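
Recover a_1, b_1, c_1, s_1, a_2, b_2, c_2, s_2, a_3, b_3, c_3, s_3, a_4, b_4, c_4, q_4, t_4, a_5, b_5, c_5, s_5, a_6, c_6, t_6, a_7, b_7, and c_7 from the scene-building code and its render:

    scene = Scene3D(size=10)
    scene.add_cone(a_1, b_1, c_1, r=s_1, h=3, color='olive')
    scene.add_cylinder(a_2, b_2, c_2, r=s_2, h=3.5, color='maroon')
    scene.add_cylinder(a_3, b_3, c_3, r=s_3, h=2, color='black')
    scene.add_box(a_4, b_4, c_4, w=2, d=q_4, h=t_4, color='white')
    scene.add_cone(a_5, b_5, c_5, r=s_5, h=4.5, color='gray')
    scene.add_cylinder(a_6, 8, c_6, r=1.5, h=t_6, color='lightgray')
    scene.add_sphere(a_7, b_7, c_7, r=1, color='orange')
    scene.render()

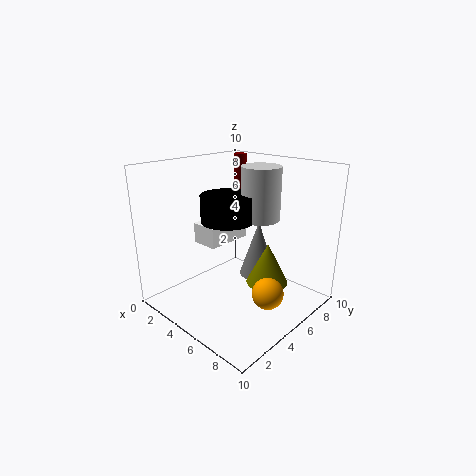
a_1 = 6.5; b_1 = 6.5; c_1 = 1.5; s_1 = 1.5; a_2 = 1.5; b_2 = 9; c_2 = 6.5; s_2 = 0.5; a_3 = 3; b_3 = 6; c_3 = 5.5; s_3 = 2; a_4 = 1.5; b_4 = 4; c_4 = 4; q_4 = 3.5; t_4 = 1.5; a_5 = 4; b_5 = 8.5; c_5 = 0.5; s_5 = 1.5; a_6 = 4.5; c_6 = 5.5; t_6 = 4; a_7 = 8.5; b_7 = 4; c_7 = 2.5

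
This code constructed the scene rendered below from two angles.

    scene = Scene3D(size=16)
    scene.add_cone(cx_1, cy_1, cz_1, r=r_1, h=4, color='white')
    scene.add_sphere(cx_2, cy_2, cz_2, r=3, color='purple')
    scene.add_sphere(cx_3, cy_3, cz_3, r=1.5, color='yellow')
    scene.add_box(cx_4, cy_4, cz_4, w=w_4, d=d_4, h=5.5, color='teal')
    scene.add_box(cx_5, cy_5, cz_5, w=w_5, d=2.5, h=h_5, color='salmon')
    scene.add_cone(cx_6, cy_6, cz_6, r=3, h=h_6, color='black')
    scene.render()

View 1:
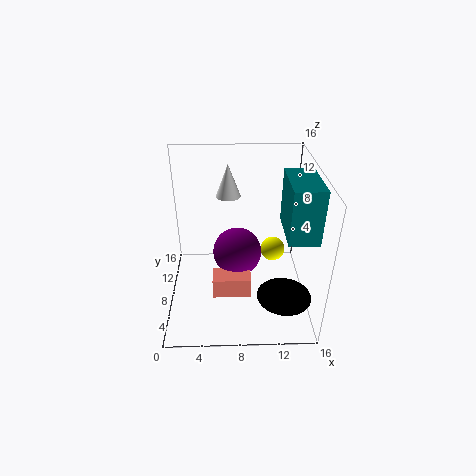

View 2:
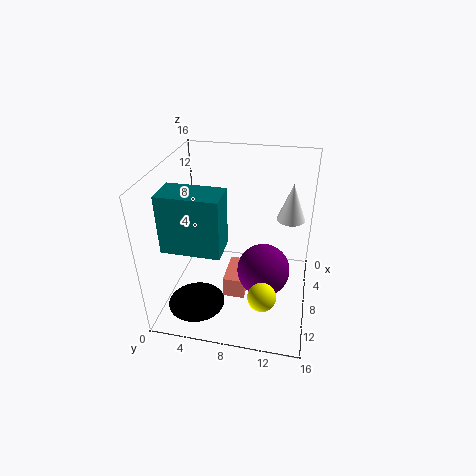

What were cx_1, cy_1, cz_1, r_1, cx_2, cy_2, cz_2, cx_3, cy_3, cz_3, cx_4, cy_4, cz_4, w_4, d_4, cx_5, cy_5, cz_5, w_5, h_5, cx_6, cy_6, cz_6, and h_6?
cx_1 = 7; cy_1 = 13.5; cz_1 = 10.5; r_1 = 1.5; cx_2 = 8; cy_2 = 11; cz_2 = 4; cx_3 = 12.5; cy_3 = 11.5; cz_3 = 4; cx_4 = 12.5; cy_4 = 2.5; cz_4 = 10.5; w_4 = 3; d_4 = 5.5; cx_5 = 5; cy_5 = 6.5; cz_5 = 0.5; w_5 = 4.5; h_5 = 2.5; cx_6 = 13; cy_6 = 4.5; cz_6 = 2.5; h_6 = 2.5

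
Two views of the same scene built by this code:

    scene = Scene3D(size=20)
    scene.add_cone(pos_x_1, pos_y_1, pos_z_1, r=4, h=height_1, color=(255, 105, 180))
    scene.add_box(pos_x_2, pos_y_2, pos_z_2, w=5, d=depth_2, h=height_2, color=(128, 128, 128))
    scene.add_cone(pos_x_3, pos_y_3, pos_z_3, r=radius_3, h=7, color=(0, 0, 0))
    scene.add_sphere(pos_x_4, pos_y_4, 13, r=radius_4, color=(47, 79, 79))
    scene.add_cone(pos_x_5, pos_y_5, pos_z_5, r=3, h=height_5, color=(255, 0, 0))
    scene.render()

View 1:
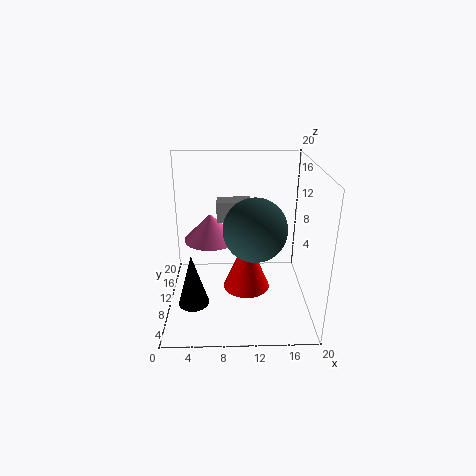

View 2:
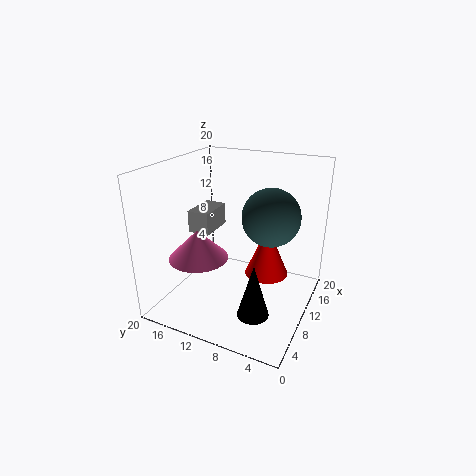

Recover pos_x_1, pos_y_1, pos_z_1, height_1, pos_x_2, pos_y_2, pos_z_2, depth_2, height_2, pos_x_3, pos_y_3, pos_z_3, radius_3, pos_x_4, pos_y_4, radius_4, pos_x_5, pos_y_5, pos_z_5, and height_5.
pos_x_1 = 6; pos_y_1 = 14; pos_z_1 = 8; height_1 = 4; pos_x_2 = 7; pos_y_2 = 13; pos_z_2 = 11; depth_2 = 3; height_2 = 3; pos_x_3 = 4; pos_y_3 = 5; pos_z_3 = 3; radius_3 = 2; pos_x_4 = 12; pos_y_4 = 6; radius_4 = 4; pos_x_5 = 11; pos_y_5 = 6; pos_z_5 = 5; height_5 = 7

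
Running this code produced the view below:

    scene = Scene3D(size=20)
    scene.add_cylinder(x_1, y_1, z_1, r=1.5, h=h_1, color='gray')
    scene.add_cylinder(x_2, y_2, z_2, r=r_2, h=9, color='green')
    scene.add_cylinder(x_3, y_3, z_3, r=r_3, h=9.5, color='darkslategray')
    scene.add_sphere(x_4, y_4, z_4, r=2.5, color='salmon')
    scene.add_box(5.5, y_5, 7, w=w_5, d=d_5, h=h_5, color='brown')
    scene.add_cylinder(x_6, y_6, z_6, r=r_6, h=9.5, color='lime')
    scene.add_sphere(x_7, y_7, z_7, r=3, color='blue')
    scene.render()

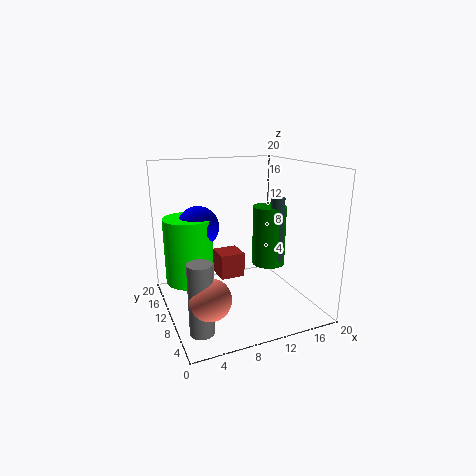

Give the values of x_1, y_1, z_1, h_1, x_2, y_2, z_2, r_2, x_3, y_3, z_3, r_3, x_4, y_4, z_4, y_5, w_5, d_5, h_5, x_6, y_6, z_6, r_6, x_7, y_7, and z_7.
x_1 = 2.5, y_1 = 3.5, z_1 = 1, h_1 = 9, x_2 = 16, y_2 = 12, z_2 = 4.5, r_2 = 2.5, x_3 = 16.5, y_3 = 10.5, z_3 = 5.5, r_3 = 1, x_4 = 3.5, y_4 = 3, z_4 = 5.5, y_5 = 4.5, w_5 = 3, d_5 = 3, h_5 = 3, x_6 = 4, y_6 = 14, z_6 = 3, r_6 = 3.5, x_7 = 5.5, y_7 = 14, z_7 = 11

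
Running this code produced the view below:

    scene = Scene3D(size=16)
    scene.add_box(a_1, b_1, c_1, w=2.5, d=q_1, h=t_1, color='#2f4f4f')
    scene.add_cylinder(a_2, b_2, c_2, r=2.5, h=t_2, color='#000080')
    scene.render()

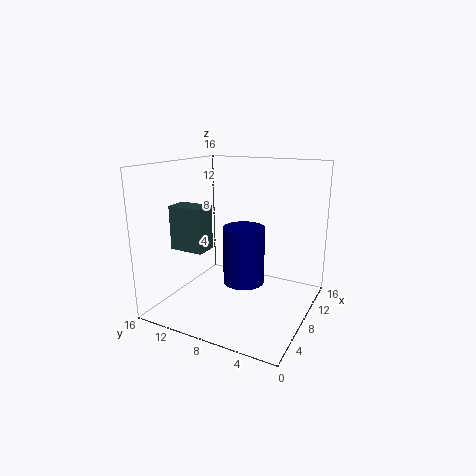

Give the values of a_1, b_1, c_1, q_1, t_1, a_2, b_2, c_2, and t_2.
a_1 = 5, b_1 = 11, c_1 = 6.5, q_1 = 4, t_1 = 5, a_2 = 10.5, b_2 = 8.5, c_2 = 1.5, t_2 = 7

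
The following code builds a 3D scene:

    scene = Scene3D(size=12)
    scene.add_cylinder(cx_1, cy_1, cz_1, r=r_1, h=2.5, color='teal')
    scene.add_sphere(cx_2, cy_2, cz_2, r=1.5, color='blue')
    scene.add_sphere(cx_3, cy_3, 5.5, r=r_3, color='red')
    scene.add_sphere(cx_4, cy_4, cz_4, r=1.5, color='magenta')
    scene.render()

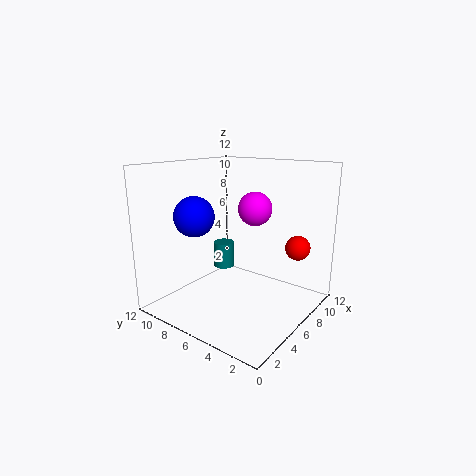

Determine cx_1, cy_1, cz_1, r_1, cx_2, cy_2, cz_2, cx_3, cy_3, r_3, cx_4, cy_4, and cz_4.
cx_1 = 9; cy_1 = 10; cz_1 = 1.5; r_1 = 1; cx_2 = 2; cy_2 = 7; cz_2 = 8.5; cx_3 = 8; cy_3 = 1.5; r_3 = 1; cx_4 = 8.5; cy_4 = 6; cz_4 = 8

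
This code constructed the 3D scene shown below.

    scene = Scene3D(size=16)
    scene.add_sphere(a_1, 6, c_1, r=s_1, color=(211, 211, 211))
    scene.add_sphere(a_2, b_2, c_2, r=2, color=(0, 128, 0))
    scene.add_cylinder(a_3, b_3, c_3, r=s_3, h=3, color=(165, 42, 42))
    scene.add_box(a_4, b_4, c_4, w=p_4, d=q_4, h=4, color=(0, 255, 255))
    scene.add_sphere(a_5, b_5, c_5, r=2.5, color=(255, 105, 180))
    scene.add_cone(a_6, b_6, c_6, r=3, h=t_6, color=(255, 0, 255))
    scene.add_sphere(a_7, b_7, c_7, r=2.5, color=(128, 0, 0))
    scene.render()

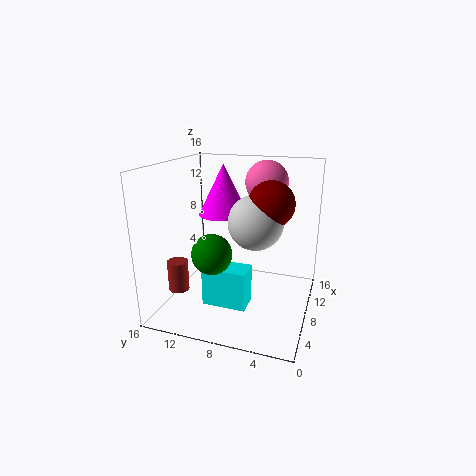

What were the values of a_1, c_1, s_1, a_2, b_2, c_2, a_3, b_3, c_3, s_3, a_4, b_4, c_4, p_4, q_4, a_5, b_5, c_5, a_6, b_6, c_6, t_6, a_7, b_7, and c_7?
a_1 = 8
c_1 = 10
s_1 = 3
a_2 = 3
b_2 = 9
c_2 = 8
a_3 = 1.5
b_3 = 12
c_3 = 4.5
s_3 = 1
a_4 = 2.5
b_4 = 5.5
c_4 = 2.5
p_4 = 2.5
q_4 = 4.5
a_5 = 12.5
b_5 = 6
c_5 = 13.5
a_6 = 11.5
b_6 = 11
c_6 = 9.5
t_6 = 6
a_7 = 8.5
b_7 = 4.5
c_7 = 12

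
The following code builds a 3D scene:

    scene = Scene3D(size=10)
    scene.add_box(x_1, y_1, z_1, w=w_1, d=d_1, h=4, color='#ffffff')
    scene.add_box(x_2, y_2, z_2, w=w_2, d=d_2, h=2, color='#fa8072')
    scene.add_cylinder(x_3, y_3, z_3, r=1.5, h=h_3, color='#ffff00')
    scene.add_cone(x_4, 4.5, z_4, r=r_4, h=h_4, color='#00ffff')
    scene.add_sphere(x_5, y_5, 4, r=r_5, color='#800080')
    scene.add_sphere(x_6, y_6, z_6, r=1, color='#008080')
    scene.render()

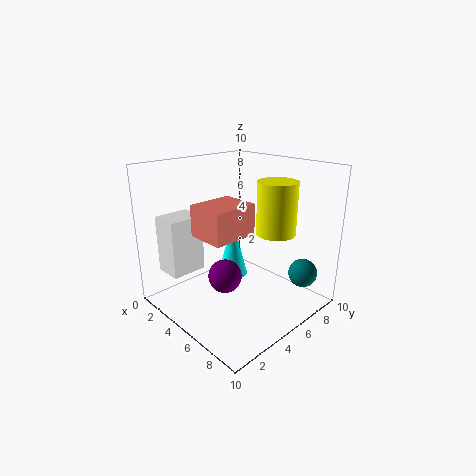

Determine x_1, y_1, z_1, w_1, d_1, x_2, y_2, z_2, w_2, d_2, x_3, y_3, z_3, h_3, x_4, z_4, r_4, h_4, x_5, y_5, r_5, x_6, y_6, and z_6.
x_1 = 1
y_1 = 1
z_1 = 2.5
w_1 = 2
d_1 = 2.5
x_2 = 4.5
y_2 = 1.5
z_2 = 6
w_2 = 2.5
d_2 = 3
x_3 = 5.5
y_3 = 8.5
z_3 = 4.5
h_3 = 4
x_4 = 5
z_4 = 2.5
r_4 = 1
h_4 = 4
x_5 = 7
y_5 = 2
r_5 = 1
x_6 = 8.5
y_6 = 8
z_6 = 2.5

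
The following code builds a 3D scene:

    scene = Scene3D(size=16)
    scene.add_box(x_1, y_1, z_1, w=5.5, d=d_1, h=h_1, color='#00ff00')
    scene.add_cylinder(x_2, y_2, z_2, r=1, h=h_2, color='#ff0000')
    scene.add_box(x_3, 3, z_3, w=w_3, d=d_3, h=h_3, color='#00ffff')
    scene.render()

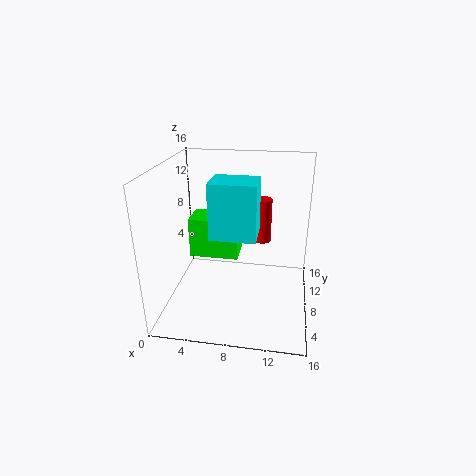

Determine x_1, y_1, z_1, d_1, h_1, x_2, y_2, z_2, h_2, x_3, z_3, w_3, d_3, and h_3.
x_1 = 2.5; y_1 = 7.5; z_1 = 5.5; d_1 = 3.5; h_1 = 4.5; x_2 = 10.5; y_2 = 10; z_2 = 7; h_2 = 5; x_3 = 6; z_3 = 10; w_3 = 4.5; d_3 = 3.5; h_3 = 5.5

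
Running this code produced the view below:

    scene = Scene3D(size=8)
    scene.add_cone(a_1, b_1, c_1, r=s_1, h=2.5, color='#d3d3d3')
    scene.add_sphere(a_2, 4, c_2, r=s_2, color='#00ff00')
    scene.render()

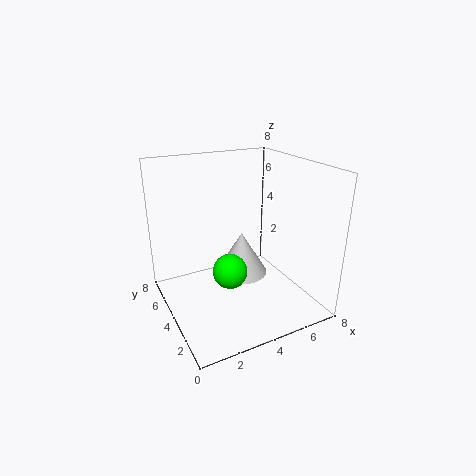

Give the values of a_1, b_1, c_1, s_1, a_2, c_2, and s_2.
a_1 = 4.5; b_1 = 4.5; c_1 = 1.5; s_1 = 1.5; a_2 = 3.5; c_2 = 2; s_2 = 1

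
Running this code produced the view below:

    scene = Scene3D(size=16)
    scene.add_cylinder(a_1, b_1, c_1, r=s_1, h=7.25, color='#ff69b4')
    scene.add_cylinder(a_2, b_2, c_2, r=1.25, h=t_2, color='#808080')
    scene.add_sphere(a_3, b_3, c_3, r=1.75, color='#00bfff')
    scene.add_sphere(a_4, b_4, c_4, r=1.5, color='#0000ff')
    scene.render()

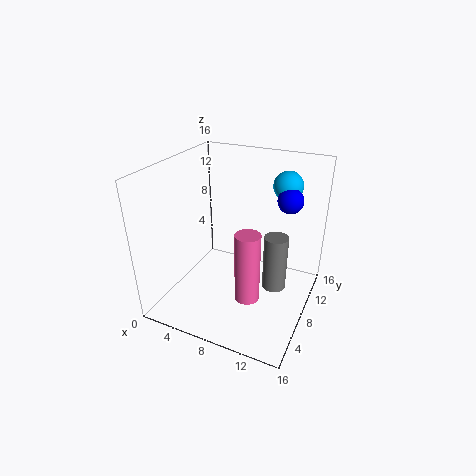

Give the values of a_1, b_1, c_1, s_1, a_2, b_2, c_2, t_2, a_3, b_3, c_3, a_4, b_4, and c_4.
a_1 = 11; b_1 = 3.75; c_1 = 4; s_1 = 1.25; a_2 = 12.75; b_2 = 7; c_2 = 3.75; t_2 = 6; a_3 = 11.5; b_3 = 14.25; c_3 = 12.5; a_4 = 12.25; b_4 = 13; c_4 = 11.25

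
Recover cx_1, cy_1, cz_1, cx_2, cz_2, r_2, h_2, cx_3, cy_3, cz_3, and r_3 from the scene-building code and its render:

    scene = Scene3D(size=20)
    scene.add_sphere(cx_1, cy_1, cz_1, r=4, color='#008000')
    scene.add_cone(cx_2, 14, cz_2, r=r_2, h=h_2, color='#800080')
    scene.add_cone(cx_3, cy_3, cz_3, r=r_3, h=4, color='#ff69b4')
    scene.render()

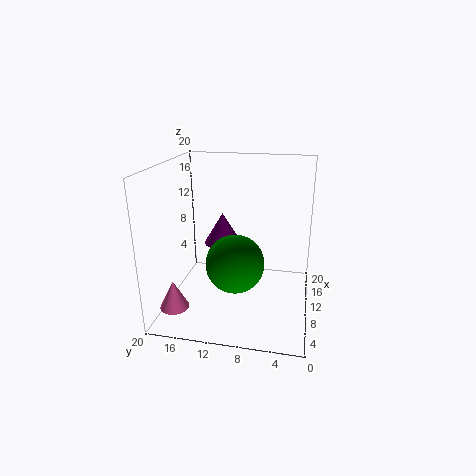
cx_1 = 8
cy_1 = 10
cz_1 = 7
cx_2 = 17
cz_2 = 6
r_2 = 3
h_2 = 5
cx_3 = 5
cy_3 = 18
cz_3 = 1
r_3 = 2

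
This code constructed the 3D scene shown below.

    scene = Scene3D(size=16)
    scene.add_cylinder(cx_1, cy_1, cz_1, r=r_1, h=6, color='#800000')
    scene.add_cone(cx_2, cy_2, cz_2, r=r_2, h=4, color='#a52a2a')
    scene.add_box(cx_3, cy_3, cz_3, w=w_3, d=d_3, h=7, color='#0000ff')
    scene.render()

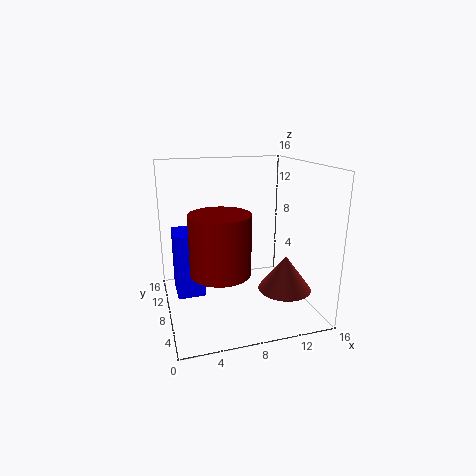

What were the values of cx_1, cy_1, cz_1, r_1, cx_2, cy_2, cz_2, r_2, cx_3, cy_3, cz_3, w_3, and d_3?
cx_1 = 5
cy_1 = 4
cz_1 = 6
r_1 = 3
cx_2 = 13
cy_2 = 6
cz_2 = 2
r_2 = 3
cx_3 = 1
cy_3 = 7
cz_3 = 2
w_3 = 3
d_3 = 4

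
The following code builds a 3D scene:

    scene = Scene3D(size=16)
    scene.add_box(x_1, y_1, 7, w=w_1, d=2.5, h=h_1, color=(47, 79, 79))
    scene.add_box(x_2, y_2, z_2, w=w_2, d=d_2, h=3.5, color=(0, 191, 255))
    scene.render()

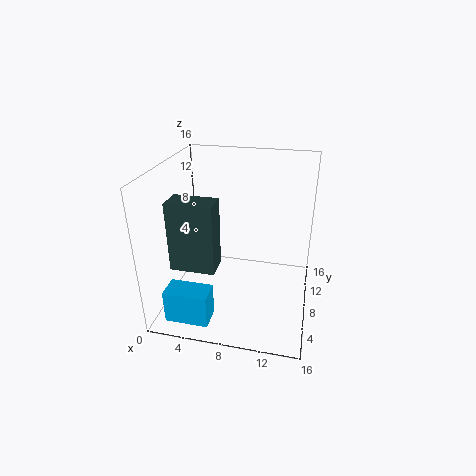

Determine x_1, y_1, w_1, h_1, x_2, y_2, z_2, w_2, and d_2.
x_1 = 2.5, y_1 = 2, w_1 = 4.5, h_1 = 7, x_2 = 2, y_2 = 0.5, z_2 = 1.5, w_2 = 4.5, d_2 = 2.5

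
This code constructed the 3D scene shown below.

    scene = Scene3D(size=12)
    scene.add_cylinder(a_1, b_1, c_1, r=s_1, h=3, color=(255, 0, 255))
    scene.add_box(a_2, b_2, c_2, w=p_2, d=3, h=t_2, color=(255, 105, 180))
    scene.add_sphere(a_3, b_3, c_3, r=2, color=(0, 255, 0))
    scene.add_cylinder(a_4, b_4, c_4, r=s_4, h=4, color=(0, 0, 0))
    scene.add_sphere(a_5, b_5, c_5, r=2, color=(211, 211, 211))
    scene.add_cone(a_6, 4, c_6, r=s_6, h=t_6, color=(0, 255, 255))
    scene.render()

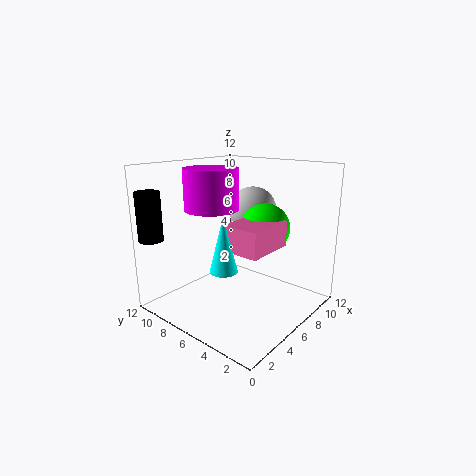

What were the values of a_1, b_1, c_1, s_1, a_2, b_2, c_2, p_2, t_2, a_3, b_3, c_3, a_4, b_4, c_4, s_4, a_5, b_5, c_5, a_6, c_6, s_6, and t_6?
a_1 = 3
b_1 = 6
c_1 = 9
s_1 = 2
a_2 = 3
b_2 = 2
c_2 = 6
p_2 = 4
t_2 = 2
a_3 = 7
b_3 = 4
c_3 = 7
a_4 = 1
b_4 = 11
c_4 = 6
s_4 = 1
a_5 = 8
b_5 = 6
c_5 = 8
a_6 = 2
c_6 = 5
s_6 = 1
t_6 = 4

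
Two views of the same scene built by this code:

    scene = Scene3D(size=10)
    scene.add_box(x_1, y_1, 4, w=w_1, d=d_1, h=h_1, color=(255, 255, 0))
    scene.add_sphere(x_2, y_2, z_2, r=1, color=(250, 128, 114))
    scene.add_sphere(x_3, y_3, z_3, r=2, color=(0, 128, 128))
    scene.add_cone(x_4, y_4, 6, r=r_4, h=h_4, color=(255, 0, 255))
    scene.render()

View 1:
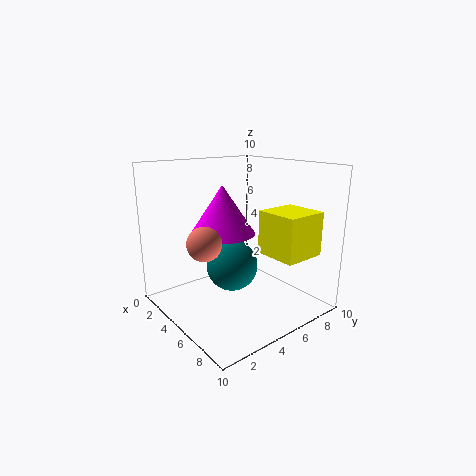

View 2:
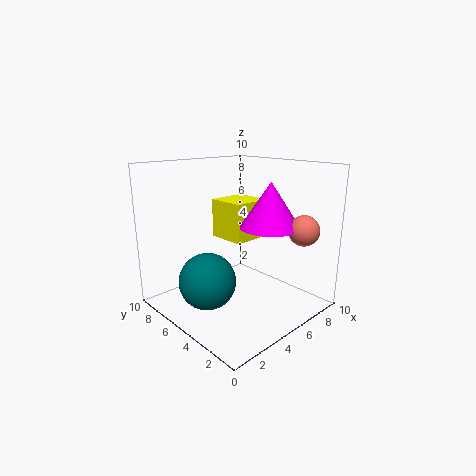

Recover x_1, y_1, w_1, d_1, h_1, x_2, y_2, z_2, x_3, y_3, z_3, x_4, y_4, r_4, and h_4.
x_1 = 6
y_1 = 6
w_1 = 3
d_1 = 3
h_1 = 3
x_2 = 7
y_2 = 1
z_2 = 6
x_3 = 3
y_3 = 6
z_3 = 2
x_4 = 6
y_4 = 3
r_4 = 2
h_4 = 3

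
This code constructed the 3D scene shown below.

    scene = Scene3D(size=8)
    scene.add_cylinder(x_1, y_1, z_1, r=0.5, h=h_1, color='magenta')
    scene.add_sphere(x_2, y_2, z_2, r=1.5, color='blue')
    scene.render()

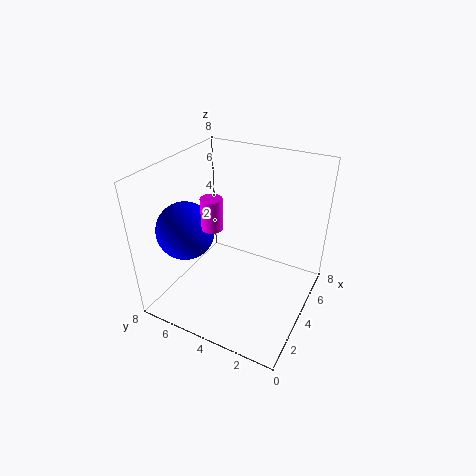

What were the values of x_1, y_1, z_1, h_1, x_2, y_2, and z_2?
x_1 = 1.5; y_1 = 4; z_1 = 6; h_1 = 1.5; x_2 = 2; y_2 = 6; z_2 = 5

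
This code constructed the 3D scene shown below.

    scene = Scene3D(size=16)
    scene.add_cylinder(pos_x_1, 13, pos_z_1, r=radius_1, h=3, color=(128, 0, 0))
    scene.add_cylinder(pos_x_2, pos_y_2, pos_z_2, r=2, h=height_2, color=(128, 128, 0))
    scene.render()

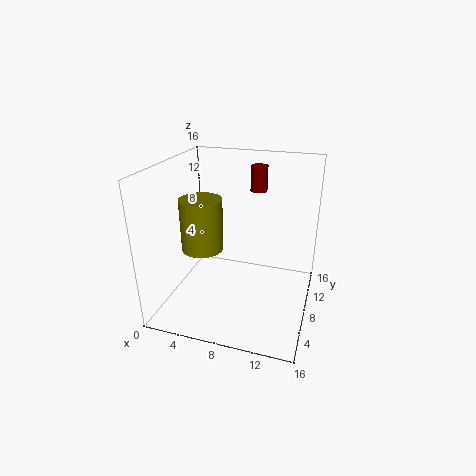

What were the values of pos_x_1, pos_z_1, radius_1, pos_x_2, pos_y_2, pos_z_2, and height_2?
pos_x_1 = 9, pos_z_1 = 12, radius_1 = 1, pos_x_2 = 6, pos_y_2 = 3, pos_z_2 = 9, height_2 = 5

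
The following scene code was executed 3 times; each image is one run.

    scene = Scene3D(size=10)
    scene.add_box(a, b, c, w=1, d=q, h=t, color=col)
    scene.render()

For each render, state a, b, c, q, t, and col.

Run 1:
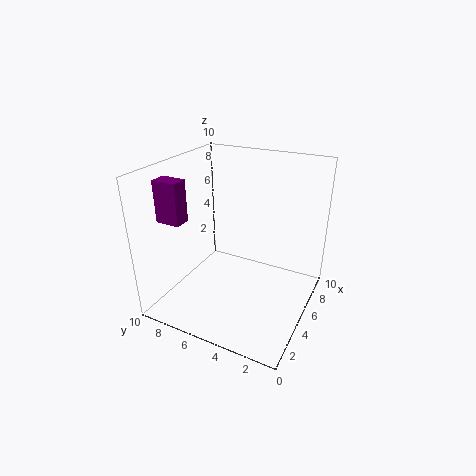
a = 0.5, b = 6.5, c = 7.5, q = 1.5, t = 2.5, col = 'purple'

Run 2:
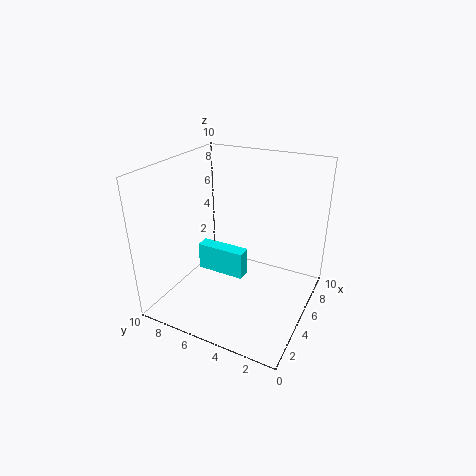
a = 4.5, b = 4.5, c = 2, q = 3.5, t = 2, col = 'cyan'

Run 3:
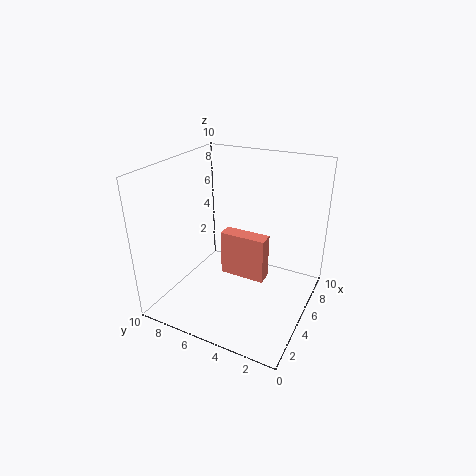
a = 3.5, b = 2.5, c = 3, q = 3, t = 3, col = 'salmon'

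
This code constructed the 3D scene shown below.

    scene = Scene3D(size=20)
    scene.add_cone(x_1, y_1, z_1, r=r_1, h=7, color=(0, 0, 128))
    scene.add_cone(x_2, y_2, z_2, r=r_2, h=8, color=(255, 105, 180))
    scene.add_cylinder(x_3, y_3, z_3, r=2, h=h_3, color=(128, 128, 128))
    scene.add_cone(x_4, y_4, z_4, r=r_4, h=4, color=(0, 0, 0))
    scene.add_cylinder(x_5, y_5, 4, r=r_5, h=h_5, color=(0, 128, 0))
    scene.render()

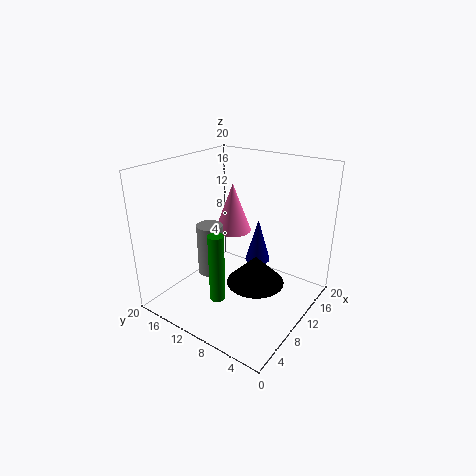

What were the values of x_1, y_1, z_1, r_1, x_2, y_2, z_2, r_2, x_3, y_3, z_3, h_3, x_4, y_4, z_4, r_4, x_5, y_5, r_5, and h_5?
x_1 = 17, y_1 = 11, z_1 = 3, r_1 = 2, x_2 = 17, y_2 = 16, z_2 = 7, r_2 = 3, x_3 = 11, y_3 = 16, z_3 = 2, h_3 = 8, x_4 = 10, y_4 = 7, z_4 = 4, r_4 = 4, x_5 = 4, y_5 = 9, r_5 = 1, h_5 = 9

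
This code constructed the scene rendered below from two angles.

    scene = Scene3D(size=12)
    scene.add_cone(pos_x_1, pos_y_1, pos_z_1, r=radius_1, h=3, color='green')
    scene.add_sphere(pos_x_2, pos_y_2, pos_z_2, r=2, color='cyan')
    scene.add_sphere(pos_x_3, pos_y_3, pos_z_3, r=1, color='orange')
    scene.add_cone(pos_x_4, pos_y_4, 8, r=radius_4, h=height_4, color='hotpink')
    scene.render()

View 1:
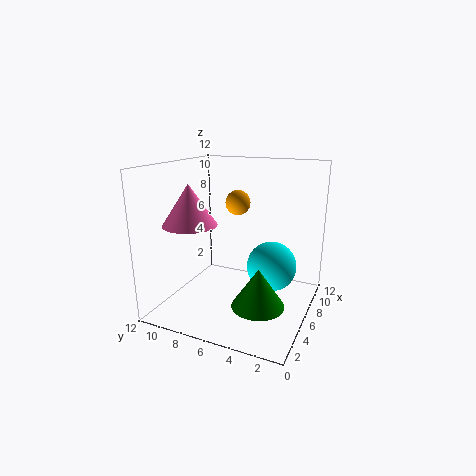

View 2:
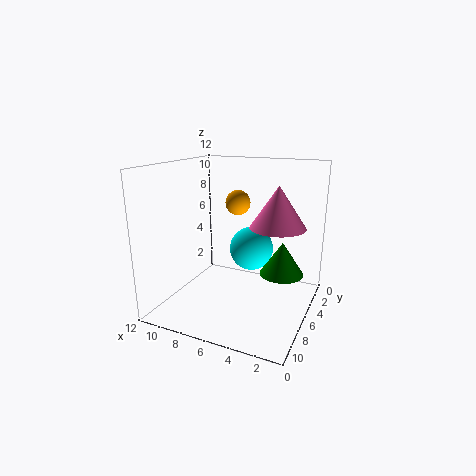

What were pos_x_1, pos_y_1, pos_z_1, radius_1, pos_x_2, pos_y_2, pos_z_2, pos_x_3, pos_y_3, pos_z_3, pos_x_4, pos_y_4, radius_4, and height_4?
pos_x_1 = 3; pos_y_1 = 3; pos_z_1 = 2; radius_1 = 2; pos_x_2 = 6; pos_y_2 = 3; pos_z_2 = 4; pos_x_3 = 6; pos_y_3 = 6; pos_z_3 = 9; pos_x_4 = 2; pos_y_4 = 8; radius_4 = 2; height_4 = 3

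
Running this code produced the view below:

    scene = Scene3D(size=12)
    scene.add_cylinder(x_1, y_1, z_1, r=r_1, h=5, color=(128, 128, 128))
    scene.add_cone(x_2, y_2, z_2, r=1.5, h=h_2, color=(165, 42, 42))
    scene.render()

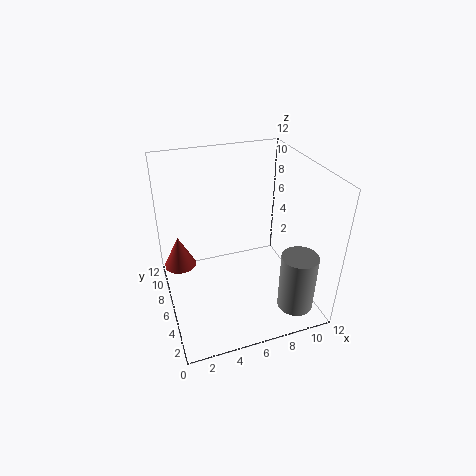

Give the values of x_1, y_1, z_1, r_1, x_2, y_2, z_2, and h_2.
x_1 = 10, y_1 = 2.5, z_1 = 0.5, r_1 = 1.5, x_2 = 1.5, y_2 = 10, z_2 = 1.5, h_2 = 3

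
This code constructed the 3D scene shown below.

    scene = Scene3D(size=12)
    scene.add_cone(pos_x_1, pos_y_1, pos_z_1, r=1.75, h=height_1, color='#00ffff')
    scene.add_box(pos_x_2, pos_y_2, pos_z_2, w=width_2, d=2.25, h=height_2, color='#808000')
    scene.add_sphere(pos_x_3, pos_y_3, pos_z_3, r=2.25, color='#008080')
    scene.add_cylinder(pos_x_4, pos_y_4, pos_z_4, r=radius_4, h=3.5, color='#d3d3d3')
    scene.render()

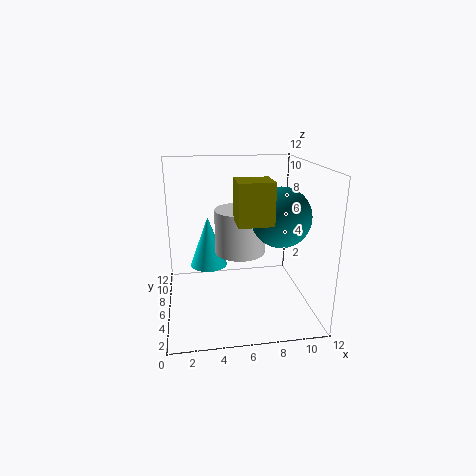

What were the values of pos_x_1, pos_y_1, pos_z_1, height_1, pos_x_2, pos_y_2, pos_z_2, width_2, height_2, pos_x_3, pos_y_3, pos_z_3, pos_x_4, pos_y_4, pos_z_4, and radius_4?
pos_x_1 = 3.75; pos_y_1 = 9.75; pos_z_1 = 2; height_1 = 4.75; pos_x_2 = 5.25; pos_y_2 = 1.25; pos_z_2 = 8.5; width_2 = 2.5; height_2 = 3; pos_x_3 = 8.75; pos_y_3 = 3.25; pos_z_3 = 8.5; pos_x_4 = 6; pos_y_4 = 5; pos_z_4 = 5.25; radius_4 = 2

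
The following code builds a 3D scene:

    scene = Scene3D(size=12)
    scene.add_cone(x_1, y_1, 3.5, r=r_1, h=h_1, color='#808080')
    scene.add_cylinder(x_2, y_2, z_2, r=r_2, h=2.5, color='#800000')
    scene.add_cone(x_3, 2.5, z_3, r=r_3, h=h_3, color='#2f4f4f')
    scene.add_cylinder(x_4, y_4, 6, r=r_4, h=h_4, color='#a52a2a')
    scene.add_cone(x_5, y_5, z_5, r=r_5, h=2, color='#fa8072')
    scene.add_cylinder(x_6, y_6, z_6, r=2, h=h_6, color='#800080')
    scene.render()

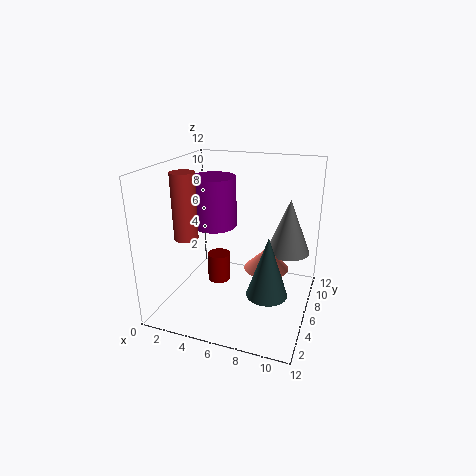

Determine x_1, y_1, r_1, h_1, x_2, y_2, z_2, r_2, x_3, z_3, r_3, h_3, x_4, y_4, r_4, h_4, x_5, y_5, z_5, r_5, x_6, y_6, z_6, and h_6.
x_1 = 9.5
y_1 = 10
r_1 = 2
h_1 = 5
x_2 = 4
y_2 = 6.5
z_2 = 1.5
r_2 = 1
x_3 = 9.5
z_3 = 3.5
r_3 = 1.5
h_3 = 4.5
x_4 = 2
y_4 = 4.5
r_4 = 1
h_4 = 5.5
x_5 = 8
y_5 = 8
z_5 = 2.5
r_5 = 2
x_6 = 3
y_6 = 8
z_6 = 6
h_6 = 4.5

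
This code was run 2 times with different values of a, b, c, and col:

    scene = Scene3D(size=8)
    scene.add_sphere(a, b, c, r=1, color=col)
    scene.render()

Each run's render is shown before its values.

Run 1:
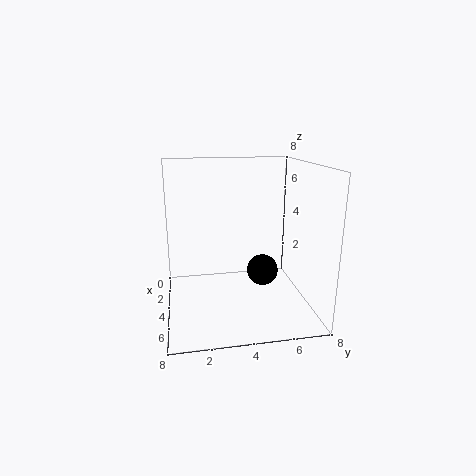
a = 2; b = 6; c = 1; col = 'black'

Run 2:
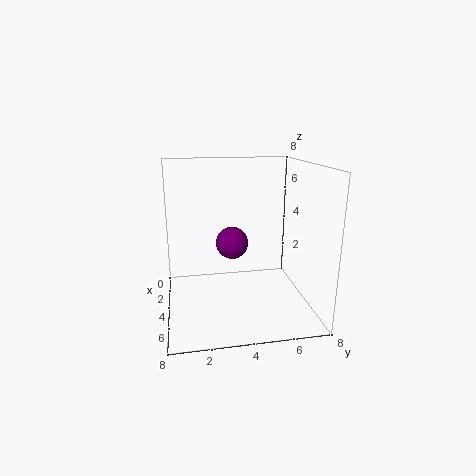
a = 2; b = 4; c = 3; col = 'purple'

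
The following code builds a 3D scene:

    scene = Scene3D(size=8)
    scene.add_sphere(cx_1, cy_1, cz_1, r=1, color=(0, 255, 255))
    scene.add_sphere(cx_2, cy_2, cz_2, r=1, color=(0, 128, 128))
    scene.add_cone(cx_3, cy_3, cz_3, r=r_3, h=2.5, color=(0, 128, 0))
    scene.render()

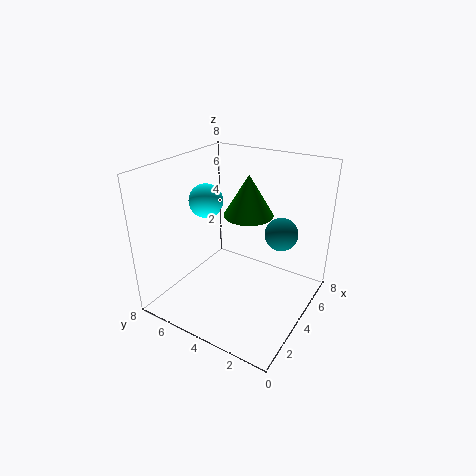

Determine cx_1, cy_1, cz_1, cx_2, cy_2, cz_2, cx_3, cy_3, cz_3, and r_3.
cx_1 = 4.5, cy_1 = 6.5, cz_1 = 5.5, cx_2 = 6.5, cy_2 = 2.5, cz_2 = 3.5, cx_3 = 6, cy_3 = 4.5, cz_3 = 4.5, r_3 = 1.5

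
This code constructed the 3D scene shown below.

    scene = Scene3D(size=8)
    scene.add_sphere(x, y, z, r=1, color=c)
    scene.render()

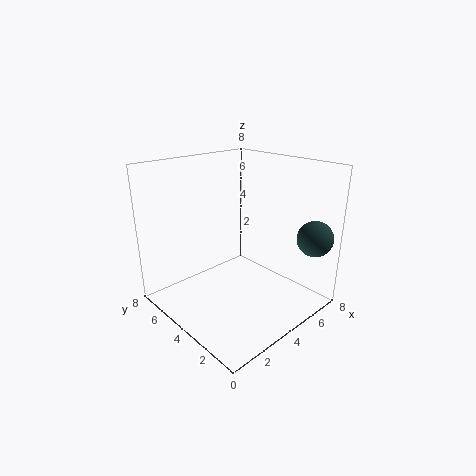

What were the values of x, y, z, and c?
x = 7; y = 1; z = 4; c = 'darkslategray'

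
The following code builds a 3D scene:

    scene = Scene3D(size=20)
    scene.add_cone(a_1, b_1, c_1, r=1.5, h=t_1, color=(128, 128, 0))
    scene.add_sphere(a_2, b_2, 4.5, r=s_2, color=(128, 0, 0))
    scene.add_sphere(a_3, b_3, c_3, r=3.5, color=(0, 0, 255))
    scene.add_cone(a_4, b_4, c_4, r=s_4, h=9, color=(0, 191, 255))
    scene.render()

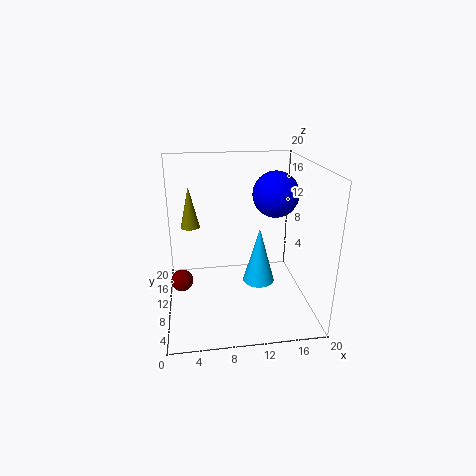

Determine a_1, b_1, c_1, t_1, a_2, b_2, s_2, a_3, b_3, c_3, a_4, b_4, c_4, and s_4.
a_1 = 3.5
b_1 = 17.5
c_1 = 9
t_1 = 6.5
a_2 = 2
b_2 = 9
s_2 = 1.5
a_3 = 16.5
b_3 = 15
c_3 = 14.5
a_4 = 14
b_4 = 14
c_4 = 0.5
s_4 = 2.5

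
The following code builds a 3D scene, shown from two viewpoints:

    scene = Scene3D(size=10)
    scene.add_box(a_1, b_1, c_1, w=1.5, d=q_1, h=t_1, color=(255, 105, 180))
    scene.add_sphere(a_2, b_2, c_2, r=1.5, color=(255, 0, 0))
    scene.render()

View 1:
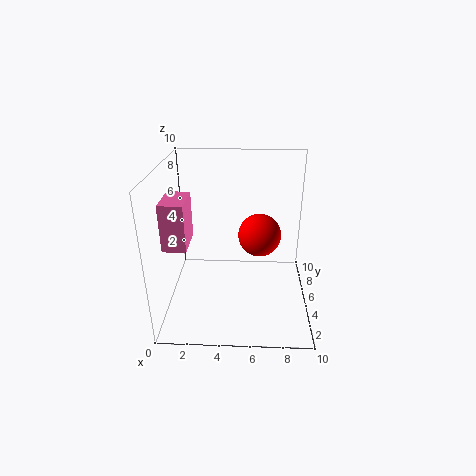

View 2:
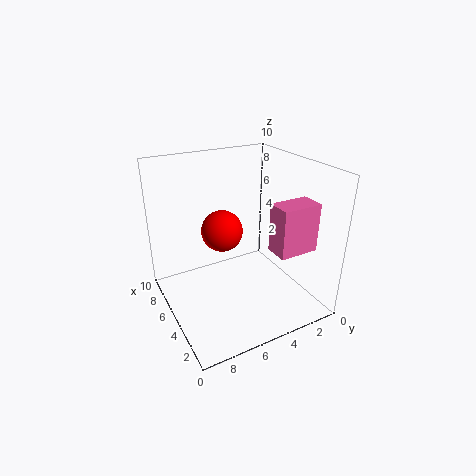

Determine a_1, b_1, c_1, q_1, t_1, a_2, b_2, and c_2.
a_1 = 0.5
b_1 = 2
c_1 = 5.5
q_1 = 2.5
t_1 = 3
a_2 = 6.5
b_2 = 5.5
c_2 = 5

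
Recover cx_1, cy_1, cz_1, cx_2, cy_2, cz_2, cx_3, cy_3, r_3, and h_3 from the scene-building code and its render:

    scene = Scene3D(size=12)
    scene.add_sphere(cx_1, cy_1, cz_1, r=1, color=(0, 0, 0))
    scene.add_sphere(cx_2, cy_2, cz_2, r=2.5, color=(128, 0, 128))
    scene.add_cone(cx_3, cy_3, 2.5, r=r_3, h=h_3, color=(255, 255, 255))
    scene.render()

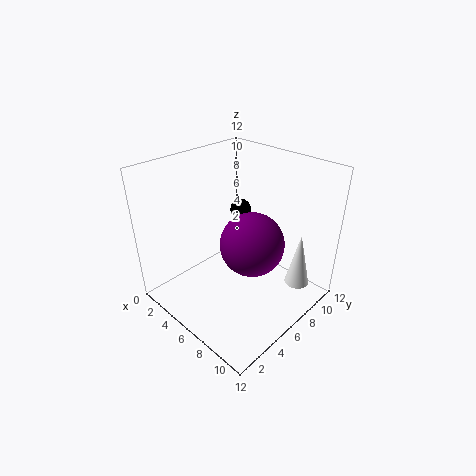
cx_1 = 2.5; cy_1 = 10; cz_1 = 6; cx_2 = 8; cy_2 = 5.5; cz_2 = 6.5; cx_3 = 10.5; cy_3 = 8.5; r_3 = 1; h_3 = 4.5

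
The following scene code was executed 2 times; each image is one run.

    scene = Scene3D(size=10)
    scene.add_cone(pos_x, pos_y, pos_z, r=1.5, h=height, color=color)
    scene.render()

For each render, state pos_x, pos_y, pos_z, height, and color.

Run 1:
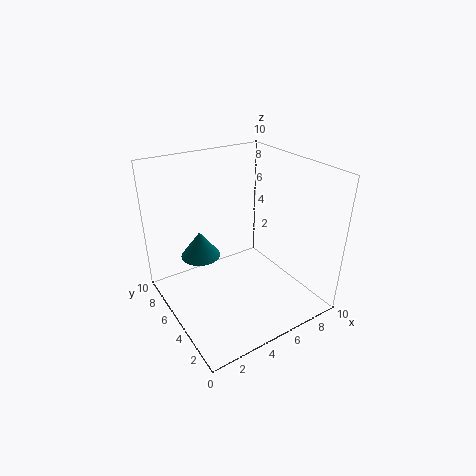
pos_x = 3.5
pos_y = 8
pos_z = 2.5
height = 2
color = 'teal'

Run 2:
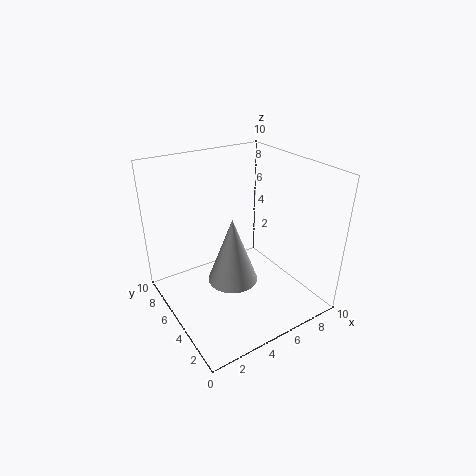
pos_x = 3
pos_y = 2.5
pos_z = 4
height = 4
color = 'lightgray'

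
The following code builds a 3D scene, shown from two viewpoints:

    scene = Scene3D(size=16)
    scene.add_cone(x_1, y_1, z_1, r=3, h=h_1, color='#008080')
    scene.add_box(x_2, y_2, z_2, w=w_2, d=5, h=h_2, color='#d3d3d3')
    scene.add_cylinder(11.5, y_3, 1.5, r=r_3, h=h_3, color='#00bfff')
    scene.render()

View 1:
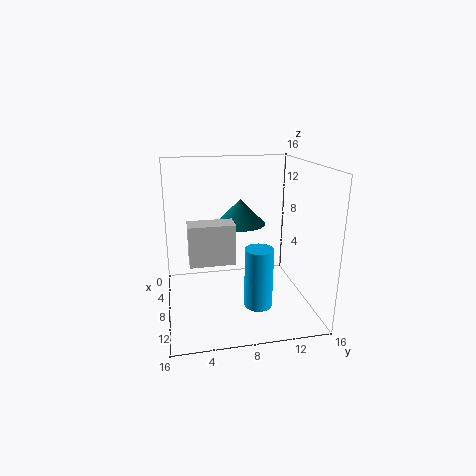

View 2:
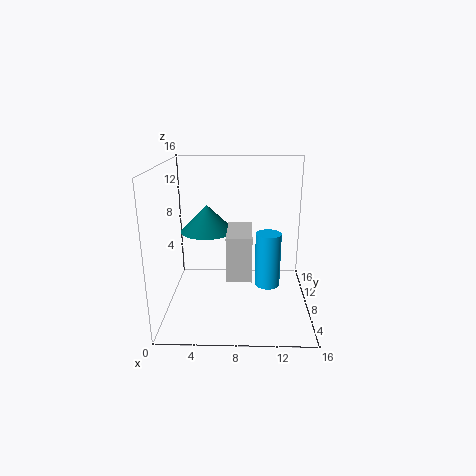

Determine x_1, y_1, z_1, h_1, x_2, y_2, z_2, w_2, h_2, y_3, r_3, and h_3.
x_1 = 4.5, y_1 = 9, z_1 = 8.5, h_1 = 3, x_2 = 7, y_2 = 2.5, z_2 = 5.5, w_2 = 2.5, h_2 = 4.5, y_3 = 9.5, r_3 = 1.5, h_3 = 6.5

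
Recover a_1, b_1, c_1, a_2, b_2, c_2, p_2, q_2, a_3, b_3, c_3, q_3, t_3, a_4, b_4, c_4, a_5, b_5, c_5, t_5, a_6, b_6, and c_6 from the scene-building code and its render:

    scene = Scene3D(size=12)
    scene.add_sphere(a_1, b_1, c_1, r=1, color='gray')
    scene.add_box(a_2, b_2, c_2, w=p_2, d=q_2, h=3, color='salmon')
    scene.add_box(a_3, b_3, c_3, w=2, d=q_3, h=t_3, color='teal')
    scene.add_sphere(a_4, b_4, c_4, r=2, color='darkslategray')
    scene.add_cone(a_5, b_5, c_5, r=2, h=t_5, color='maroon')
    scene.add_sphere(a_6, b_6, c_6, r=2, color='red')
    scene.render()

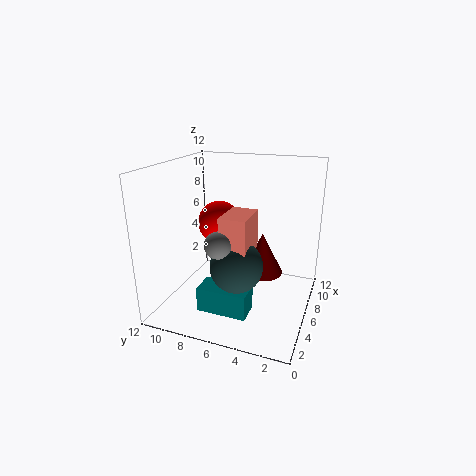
a_1 = 2, b_1 = 6, c_1 = 7, a_2 = 2, b_2 = 4, c_2 = 6, p_2 = 3, q_2 = 2, a_3 = 2, b_3 = 4, c_3 = 1, q_3 = 4, t_3 = 2, a_4 = 3, b_4 = 5, c_4 = 5, a_5 = 10, b_5 = 5, c_5 = 1, t_5 = 4, a_6 = 9, b_6 = 9, c_6 = 6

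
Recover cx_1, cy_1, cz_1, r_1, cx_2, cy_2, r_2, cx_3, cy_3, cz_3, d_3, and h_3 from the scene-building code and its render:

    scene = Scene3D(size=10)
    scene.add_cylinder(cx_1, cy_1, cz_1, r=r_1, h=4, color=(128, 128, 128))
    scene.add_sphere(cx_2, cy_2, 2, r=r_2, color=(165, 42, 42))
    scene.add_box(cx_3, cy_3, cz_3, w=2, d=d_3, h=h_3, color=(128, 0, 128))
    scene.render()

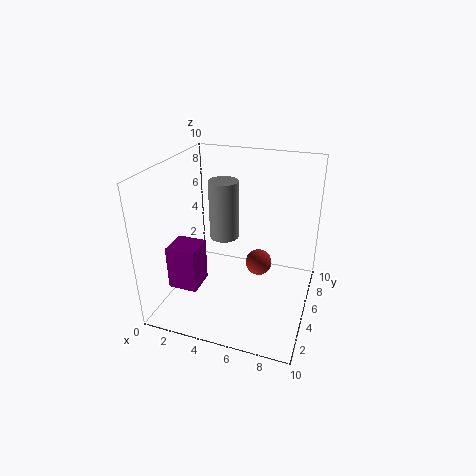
cx_1 = 4
cy_1 = 5
cz_1 = 5
r_1 = 1
cx_2 = 6
cy_2 = 7
r_2 = 1
cx_3 = 1
cy_3 = 2
cz_3 = 2
d_3 = 2
h_3 = 3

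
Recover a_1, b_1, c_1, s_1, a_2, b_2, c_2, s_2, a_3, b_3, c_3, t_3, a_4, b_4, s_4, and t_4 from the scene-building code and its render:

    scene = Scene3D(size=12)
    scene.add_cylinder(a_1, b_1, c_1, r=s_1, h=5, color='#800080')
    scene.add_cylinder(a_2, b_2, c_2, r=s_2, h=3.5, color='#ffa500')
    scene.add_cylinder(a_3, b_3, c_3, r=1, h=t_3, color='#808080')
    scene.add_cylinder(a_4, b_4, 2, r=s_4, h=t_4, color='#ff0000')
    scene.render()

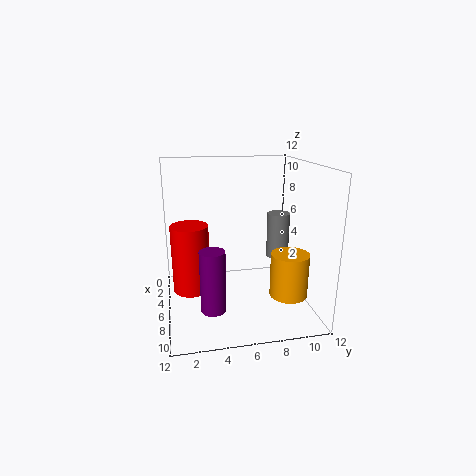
a_1 = 8.5, b_1 = 3.5, c_1 = 1, s_1 = 1, a_2 = 9, b_2 = 9.5, c_2 = 2, s_2 = 1.5, a_3 = 4.5, b_3 = 10, c_3 = 3.5, t_3 = 4, a_4 = 6.5, b_4 = 2, s_4 = 1.5, t_4 = 5.5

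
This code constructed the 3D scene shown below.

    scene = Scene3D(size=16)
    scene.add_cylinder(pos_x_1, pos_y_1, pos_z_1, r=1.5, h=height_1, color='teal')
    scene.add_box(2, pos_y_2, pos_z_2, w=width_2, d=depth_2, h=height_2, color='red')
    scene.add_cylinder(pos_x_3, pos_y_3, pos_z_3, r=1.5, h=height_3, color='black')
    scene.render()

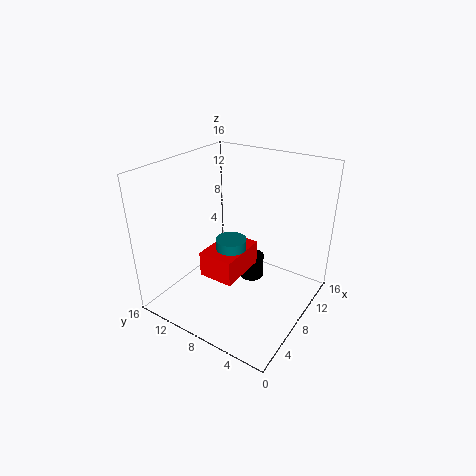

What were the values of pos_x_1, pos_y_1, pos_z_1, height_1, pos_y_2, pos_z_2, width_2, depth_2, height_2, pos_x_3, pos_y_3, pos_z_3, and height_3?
pos_x_1 = 4.5
pos_y_1 = 6.5
pos_z_1 = 6.5
height_1 = 3.5
pos_y_2 = 5
pos_z_2 = 6.5
width_2 = 5
depth_2 = 3.5
height_2 = 2.5
pos_x_3 = 12
pos_y_3 = 8.5
pos_z_3 = 0.5
height_3 = 3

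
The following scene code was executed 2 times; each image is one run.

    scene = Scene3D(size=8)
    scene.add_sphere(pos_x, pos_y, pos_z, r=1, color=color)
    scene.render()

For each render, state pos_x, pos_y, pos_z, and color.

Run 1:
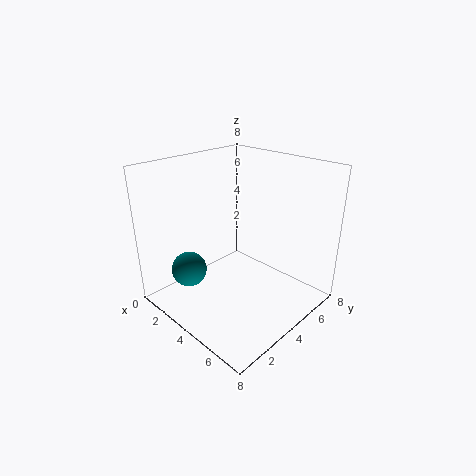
pos_x = 2; pos_y = 2; pos_z = 2; color = 'teal'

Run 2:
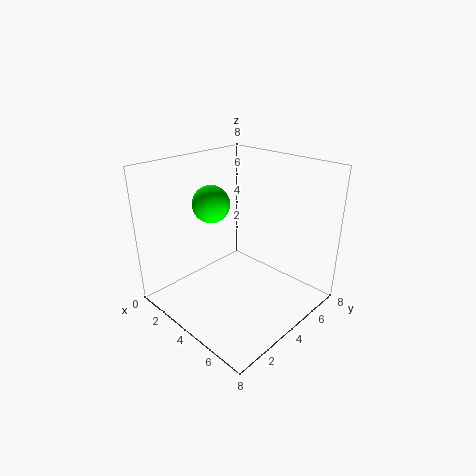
pos_x = 3; pos_y = 3; pos_z = 6; color = 'lime'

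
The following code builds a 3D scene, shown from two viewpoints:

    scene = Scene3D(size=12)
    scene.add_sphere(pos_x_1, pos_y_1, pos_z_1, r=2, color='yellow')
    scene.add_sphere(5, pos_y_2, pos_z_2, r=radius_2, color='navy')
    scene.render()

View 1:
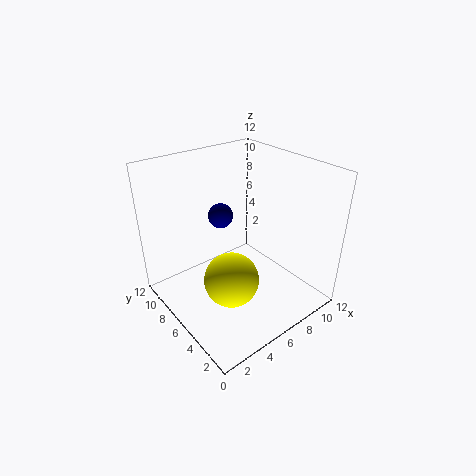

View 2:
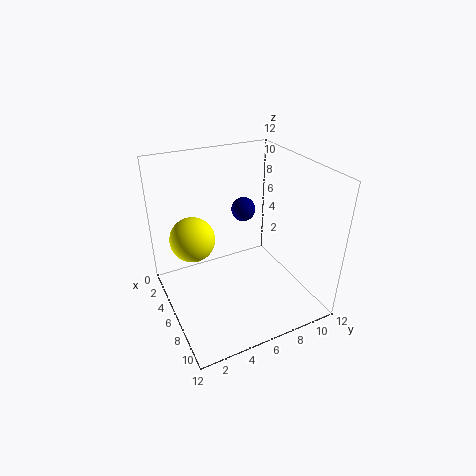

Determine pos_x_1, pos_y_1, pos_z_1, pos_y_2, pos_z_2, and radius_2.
pos_x_1 = 3; pos_y_1 = 3; pos_z_1 = 5; pos_y_2 = 7; pos_z_2 = 8; radius_2 = 1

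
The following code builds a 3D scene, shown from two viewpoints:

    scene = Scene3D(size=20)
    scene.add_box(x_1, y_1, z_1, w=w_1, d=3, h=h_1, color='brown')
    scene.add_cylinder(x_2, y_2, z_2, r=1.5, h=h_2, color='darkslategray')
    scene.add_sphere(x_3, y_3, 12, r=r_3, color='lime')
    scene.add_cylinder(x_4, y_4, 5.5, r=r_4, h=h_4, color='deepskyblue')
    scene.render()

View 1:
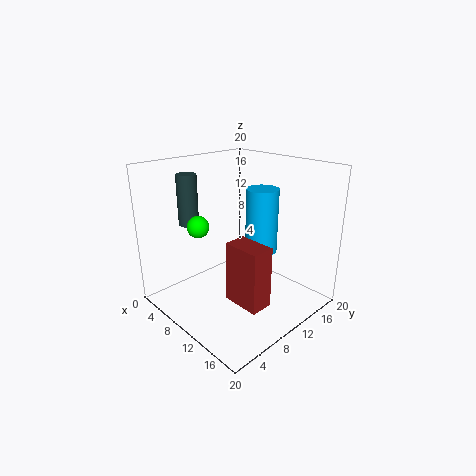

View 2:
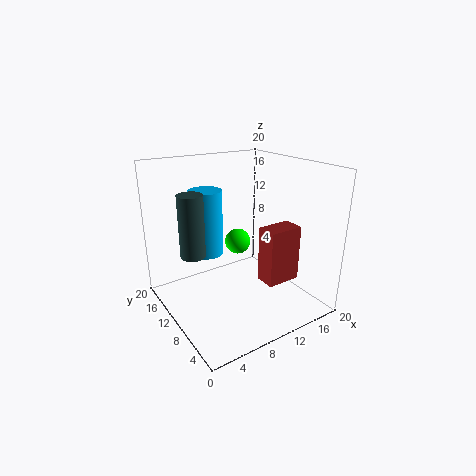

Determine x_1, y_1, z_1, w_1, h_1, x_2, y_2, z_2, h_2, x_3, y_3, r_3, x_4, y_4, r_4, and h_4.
x_1 = 12.5, y_1 = 5.5, z_1 = 3.5, w_1 = 5, h_1 = 8, x_2 = 2, y_2 = 7.5, z_2 = 10.5, h_2 = 7.5, x_3 = 7, y_3 = 5.5, r_3 = 1.5, x_4 = 8.5, y_4 = 16.5, r_4 = 2.5, h_4 = 10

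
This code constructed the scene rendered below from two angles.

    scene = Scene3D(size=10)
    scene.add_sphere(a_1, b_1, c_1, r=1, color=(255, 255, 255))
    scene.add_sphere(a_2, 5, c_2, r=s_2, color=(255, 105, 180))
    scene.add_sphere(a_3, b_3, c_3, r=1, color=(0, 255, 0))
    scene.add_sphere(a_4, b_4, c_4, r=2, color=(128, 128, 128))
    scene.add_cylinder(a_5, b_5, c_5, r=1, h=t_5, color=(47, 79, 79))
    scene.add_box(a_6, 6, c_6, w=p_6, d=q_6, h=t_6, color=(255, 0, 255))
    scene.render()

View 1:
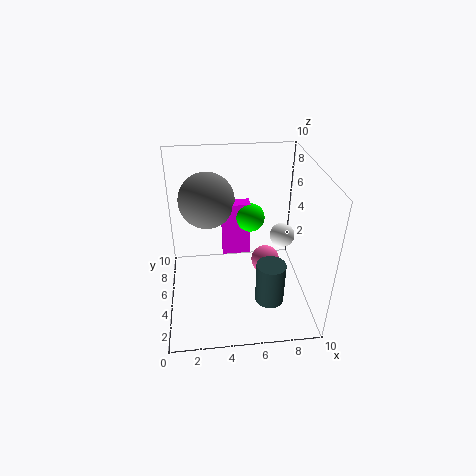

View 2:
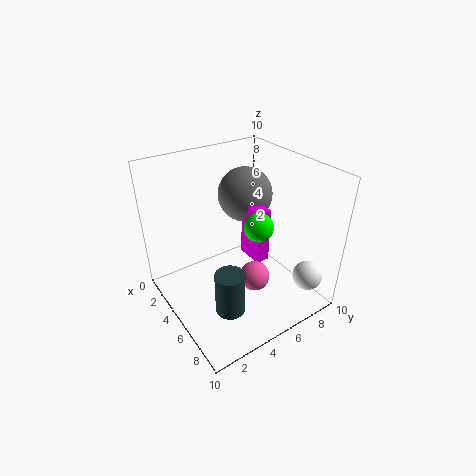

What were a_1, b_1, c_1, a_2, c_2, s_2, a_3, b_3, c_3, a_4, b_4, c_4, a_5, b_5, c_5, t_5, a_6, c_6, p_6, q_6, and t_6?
a_1 = 9; b_1 = 8; c_1 = 3; a_2 = 7; c_2 = 3; s_2 = 1; a_3 = 6; b_3 = 6; c_3 = 6; a_4 = 3; b_4 = 7; c_4 = 7; a_5 = 7; b_5 = 3; c_5 = 1; t_5 = 3; a_6 = 4; c_6 = 3; p_6 = 2; q_6 = 1; t_6 = 4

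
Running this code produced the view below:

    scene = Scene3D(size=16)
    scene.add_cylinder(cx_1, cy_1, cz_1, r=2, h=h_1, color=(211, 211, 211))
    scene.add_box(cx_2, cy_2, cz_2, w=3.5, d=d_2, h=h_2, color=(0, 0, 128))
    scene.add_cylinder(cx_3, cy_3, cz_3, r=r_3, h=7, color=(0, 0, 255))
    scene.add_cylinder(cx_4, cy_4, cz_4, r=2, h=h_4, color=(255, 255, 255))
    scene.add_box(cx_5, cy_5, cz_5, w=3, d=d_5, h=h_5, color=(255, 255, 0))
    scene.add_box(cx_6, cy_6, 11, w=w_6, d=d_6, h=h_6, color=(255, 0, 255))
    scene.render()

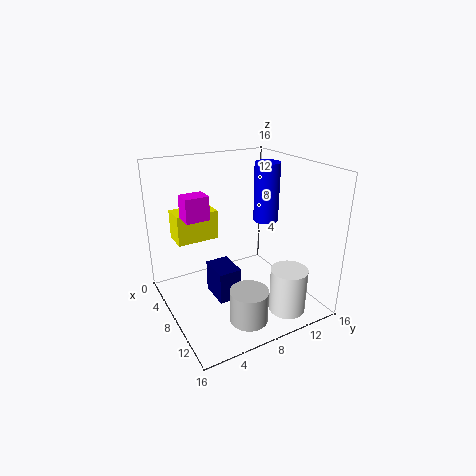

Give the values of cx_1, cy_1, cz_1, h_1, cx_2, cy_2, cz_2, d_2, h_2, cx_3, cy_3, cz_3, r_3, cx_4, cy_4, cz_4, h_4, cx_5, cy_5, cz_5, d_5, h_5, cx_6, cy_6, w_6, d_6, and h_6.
cx_1 = 13; cy_1 = 6.5; cz_1 = 1; h_1 = 3.5; cx_2 = 7; cy_2 = 4.5; cz_2 = 2; d_2 = 2.5; h_2 = 3.5; cx_3 = 6; cy_3 = 13; cz_3 = 8.5; r_3 = 1.5; cx_4 = 13; cy_4 = 11.5; cz_4 = 0.5; h_4 = 5; cx_5 = 1; cy_5 = 2.5; cz_5 = 6.5; d_5 = 5; h_5 = 3.5; cx_6 = 6.5; cy_6 = 2; w_6 = 2; d_6 = 2.5; h_6 = 2.5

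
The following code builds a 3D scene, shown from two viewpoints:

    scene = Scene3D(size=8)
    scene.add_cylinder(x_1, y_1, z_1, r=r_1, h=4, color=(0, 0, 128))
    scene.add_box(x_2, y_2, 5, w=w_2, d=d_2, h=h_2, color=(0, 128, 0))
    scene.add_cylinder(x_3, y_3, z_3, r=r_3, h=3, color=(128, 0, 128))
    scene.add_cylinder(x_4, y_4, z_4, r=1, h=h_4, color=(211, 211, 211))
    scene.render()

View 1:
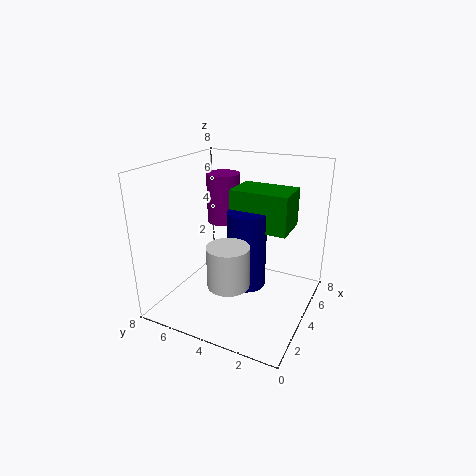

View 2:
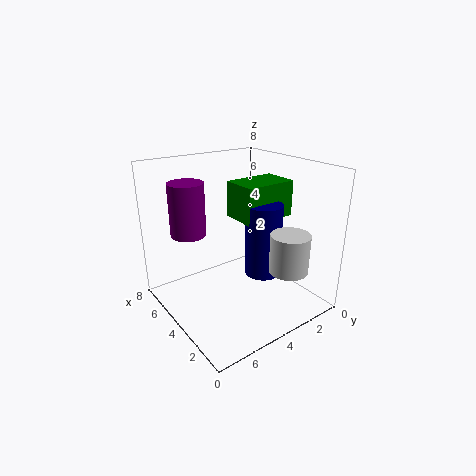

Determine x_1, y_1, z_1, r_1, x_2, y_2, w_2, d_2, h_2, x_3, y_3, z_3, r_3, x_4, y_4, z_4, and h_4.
x_1 = 3, y_1 = 3, z_1 = 2, r_1 = 1, x_2 = 3, y_2 = 1, w_2 = 2, d_2 = 3, h_2 = 2, x_3 = 6, y_3 = 6, z_3 = 4, r_3 = 1, x_4 = 1, y_4 = 3, z_4 = 3, h_4 = 2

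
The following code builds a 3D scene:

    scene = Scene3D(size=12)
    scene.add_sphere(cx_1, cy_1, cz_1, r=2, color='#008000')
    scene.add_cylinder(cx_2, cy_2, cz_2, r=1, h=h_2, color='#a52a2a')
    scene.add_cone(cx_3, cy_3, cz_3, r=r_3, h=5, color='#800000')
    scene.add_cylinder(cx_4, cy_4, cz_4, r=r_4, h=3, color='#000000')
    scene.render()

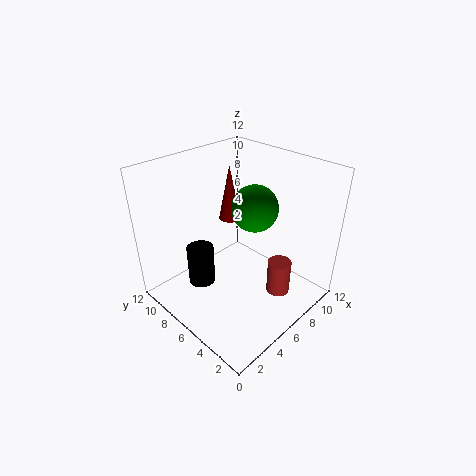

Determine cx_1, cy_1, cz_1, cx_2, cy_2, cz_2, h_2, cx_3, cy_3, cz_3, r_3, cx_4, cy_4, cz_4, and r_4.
cx_1 = 8; cy_1 = 6; cz_1 = 8; cx_2 = 8; cy_2 = 3; cz_2 = 1; h_2 = 3; cx_3 = 8; cy_3 = 9; cz_3 = 6; r_3 = 1; cx_4 = 2; cy_4 = 6; cz_4 = 4; r_4 = 1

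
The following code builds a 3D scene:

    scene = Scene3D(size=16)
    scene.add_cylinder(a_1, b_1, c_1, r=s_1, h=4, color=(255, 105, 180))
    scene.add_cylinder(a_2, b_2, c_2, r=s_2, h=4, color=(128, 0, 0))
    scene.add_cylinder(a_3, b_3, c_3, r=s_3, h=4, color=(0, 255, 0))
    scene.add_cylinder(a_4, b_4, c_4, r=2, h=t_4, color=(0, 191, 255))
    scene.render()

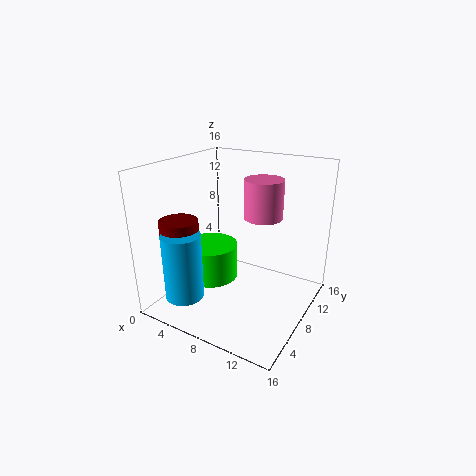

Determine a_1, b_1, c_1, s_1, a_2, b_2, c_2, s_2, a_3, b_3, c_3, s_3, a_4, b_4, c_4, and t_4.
a_1 = 11; b_1 = 8; c_1 = 11; s_1 = 2; a_2 = 4; b_2 = 3; c_2 = 7; s_2 = 2; a_3 = 5; b_3 = 7; c_3 = 3; s_3 = 3; a_4 = 5; b_4 = 2; c_4 = 3; t_4 = 7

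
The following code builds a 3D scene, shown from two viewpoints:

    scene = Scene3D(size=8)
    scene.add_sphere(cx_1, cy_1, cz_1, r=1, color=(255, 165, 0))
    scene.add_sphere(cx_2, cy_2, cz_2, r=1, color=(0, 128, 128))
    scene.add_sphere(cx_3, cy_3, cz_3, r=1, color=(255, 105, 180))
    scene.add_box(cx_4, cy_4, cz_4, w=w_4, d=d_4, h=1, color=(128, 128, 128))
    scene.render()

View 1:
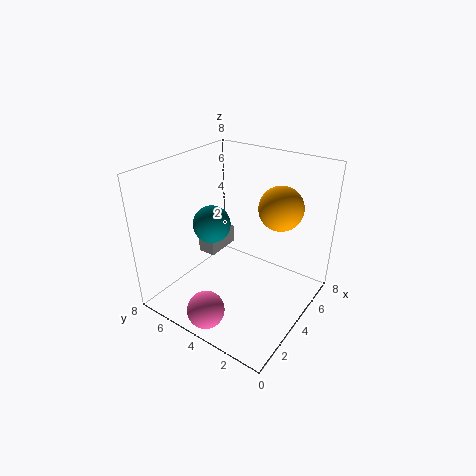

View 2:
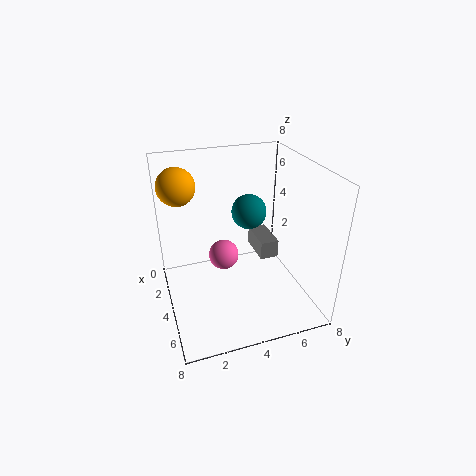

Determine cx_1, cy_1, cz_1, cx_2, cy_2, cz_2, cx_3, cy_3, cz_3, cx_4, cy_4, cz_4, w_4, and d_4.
cx_1 = 3, cy_1 = 1, cz_1 = 7, cx_2 = 3, cy_2 = 5, cz_2 = 5, cx_3 = 1, cy_3 = 4, cz_3 = 1, cx_4 = 3, cy_4 = 5, cz_4 = 3, w_4 = 2, d_4 = 1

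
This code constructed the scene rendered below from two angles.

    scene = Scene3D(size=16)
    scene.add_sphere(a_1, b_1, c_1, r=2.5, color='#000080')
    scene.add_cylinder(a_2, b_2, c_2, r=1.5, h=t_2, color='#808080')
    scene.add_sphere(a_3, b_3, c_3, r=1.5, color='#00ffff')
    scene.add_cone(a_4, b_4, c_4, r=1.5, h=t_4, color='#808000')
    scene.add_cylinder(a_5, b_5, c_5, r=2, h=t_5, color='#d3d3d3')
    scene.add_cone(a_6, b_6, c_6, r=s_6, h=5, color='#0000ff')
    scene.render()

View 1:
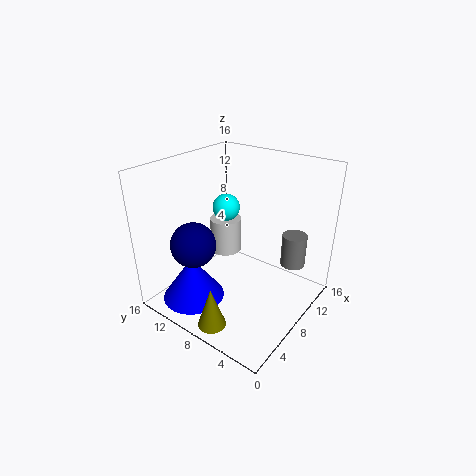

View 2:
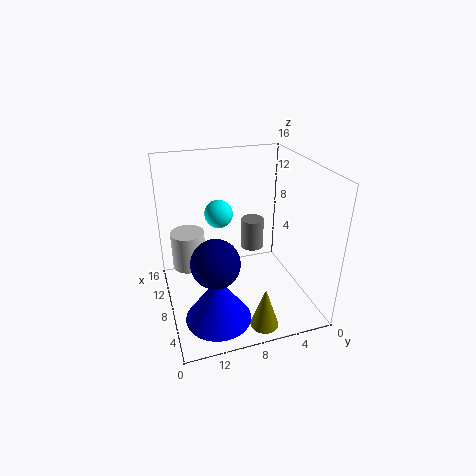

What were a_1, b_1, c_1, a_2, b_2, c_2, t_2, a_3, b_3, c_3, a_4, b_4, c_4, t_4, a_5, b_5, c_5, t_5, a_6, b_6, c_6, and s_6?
a_1 = 4.5
b_1 = 11.5
c_1 = 7.5
a_2 = 14
b_2 = 4
c_2 = 3
t_2 = 4
a_3 = 8.5
b_3 = 10
c_3 = 11
a_4 = 2
b_4 = 7
c_4 = 0.5
t_4 = 4.5
a_5 = 12
b_5 = 13
c_5 = 3
t_5 = 4.5
a_6 = 4
b_6 = 11.5
c_6 = 1
s_6 = 3.5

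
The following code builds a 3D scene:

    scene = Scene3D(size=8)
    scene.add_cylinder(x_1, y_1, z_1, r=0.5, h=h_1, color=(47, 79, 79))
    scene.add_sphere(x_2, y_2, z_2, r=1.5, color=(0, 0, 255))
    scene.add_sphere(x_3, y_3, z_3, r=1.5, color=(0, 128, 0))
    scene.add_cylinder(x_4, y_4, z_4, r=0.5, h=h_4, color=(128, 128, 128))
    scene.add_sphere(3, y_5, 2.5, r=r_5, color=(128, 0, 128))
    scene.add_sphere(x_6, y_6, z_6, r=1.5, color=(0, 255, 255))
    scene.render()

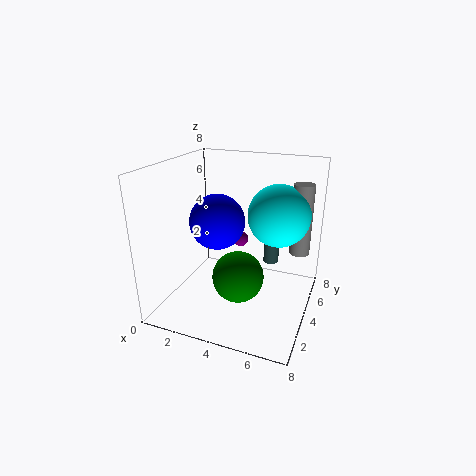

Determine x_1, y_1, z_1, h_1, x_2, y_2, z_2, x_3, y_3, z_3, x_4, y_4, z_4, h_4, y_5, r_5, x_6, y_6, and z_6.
x_1 = 5
y_1 = 7.5
z_1 = 1
h_1 = 2.5
x_2 = 3
y_2 = 3.5
z_2 = 5
x_3 = 4
y_3 = 4
z_3 = 1.5
x_4 = 7.5
y_4 = 3.5
z_4 = 4
h_4 = 3.5
y_5 = 7
r_5 = 0.5
x_6 = 6.5
y_6 = 3
z_6 = 6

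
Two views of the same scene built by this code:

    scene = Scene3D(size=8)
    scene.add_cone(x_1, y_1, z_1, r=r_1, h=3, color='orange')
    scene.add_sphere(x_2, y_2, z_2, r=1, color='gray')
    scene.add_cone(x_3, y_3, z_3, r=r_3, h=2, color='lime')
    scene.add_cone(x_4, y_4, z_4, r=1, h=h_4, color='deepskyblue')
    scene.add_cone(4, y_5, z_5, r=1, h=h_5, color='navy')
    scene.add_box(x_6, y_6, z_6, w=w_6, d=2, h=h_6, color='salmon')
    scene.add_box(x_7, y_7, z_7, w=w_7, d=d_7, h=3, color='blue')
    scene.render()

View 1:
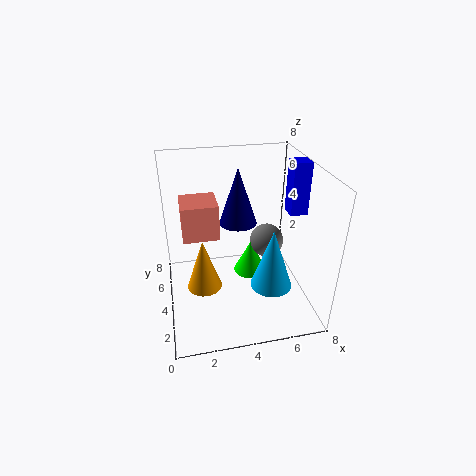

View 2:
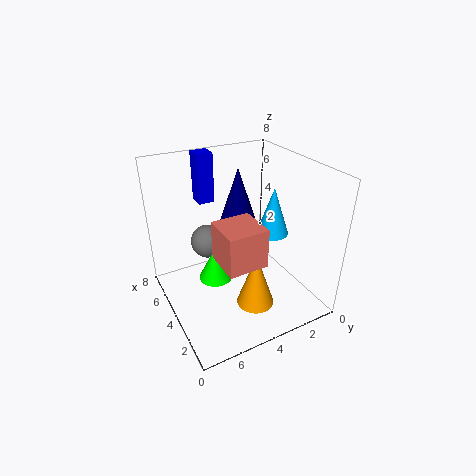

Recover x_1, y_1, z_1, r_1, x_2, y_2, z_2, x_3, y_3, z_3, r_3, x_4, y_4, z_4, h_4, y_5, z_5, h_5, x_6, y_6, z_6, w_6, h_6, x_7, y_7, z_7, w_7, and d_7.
x_1 = 2, y_1 = 4, z_1 = 1, r_1 = 1, x_2 = 6, y_2 = 5, z_2 = 3, x_3 = 5, y_3 = 5, z_3 = 1, r_3 = 1, x_4 = 5, y_4 = 1, z_4 = 3, h_4 = 3, y_5 = 4, z_5 = 5, h_5 = 3, x_6 = 1, y_6 = 4, z_6 = 4, w_6 = 2, h_6 = 2, x_7 = 7, y_7 = 4, z_7 = 5, w_7 = 1, d_7 = 1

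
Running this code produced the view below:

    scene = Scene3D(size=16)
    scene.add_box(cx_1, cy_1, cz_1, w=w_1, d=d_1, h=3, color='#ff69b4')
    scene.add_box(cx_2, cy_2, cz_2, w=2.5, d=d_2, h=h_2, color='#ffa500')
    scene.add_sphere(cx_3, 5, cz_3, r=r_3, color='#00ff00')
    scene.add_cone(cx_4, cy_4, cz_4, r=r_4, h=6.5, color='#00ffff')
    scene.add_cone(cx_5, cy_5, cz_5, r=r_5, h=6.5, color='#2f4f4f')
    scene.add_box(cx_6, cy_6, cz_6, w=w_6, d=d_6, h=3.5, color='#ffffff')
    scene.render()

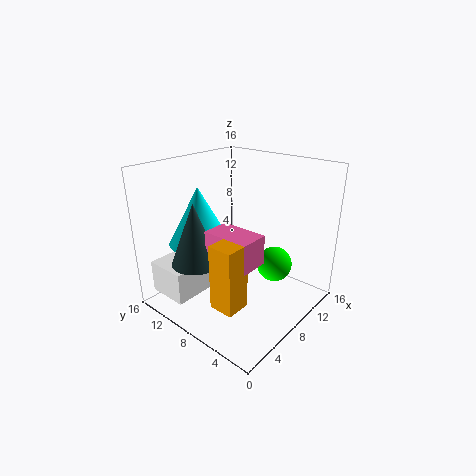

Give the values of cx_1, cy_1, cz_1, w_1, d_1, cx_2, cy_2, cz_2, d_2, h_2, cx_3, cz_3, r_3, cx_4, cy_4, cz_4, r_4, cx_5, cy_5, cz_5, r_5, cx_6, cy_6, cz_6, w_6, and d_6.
cx_1 = 3
cy_1 = 3
cz_1 = 7.5
w_1 = 3
d_1 = 5
cx_2 = 1
cy_2 = 3
cz_2 = 4
d_2 = 2.5
h_2 = 6.5
cx_3 = 11
cz_3 = 4.5
r_3 = 2
cx_4 = 6
cy_4 = 12
cz_4 = 7
r_4 = 3.5
cx_5 = 3
cy_5 = 9.5
cz_5 = 6.5
r_5 = 2.5
cx_6 = 0.5
cy_6 = 9.5
cz_6 = 2.5
w_6 = 4.5
d_6 = 4.5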